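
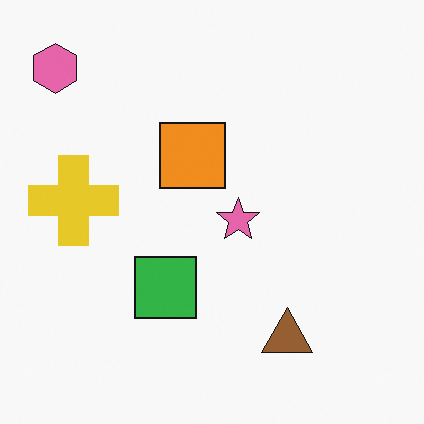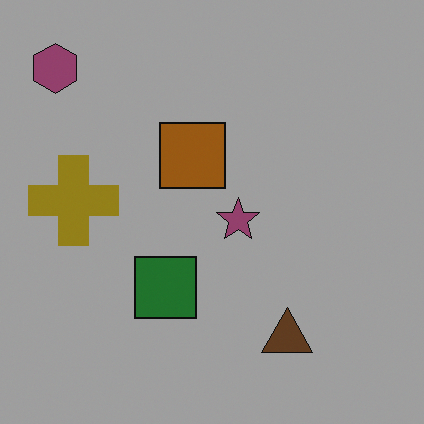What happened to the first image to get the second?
This is the original image substantially darkened.

Every pixel — background and shapes alike — is uniformly darkened.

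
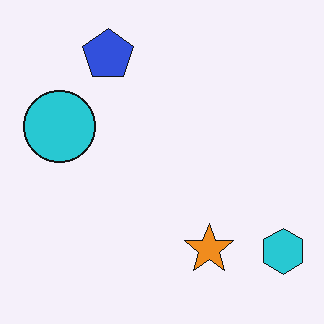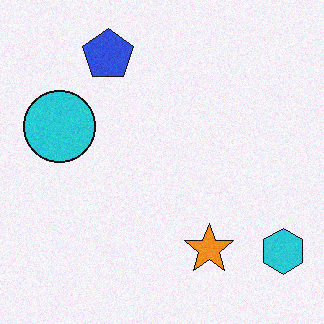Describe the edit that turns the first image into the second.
The second image is the first degraded with subtle gaussian noise.

Random speckle covers the whole image, including the flat background.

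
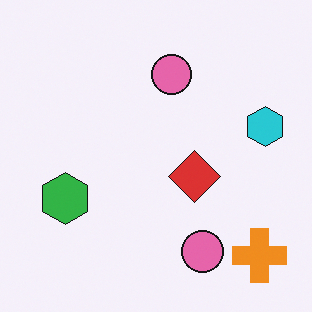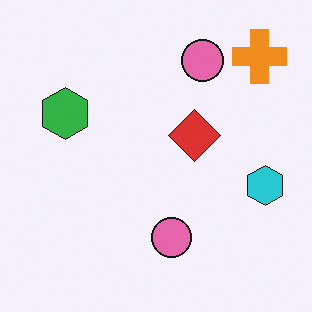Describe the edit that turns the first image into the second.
The image was flipped vertically (top ↔ bottom).

The orange cross is in the bottom-right of the first image and the top-right of the second — shapes on opposite sides of the horizontal midline have swapped in a mirror flip.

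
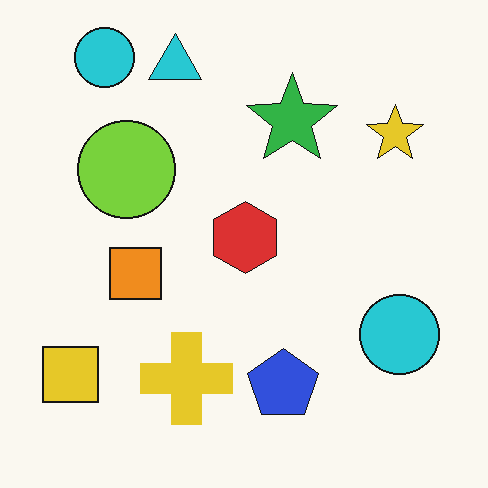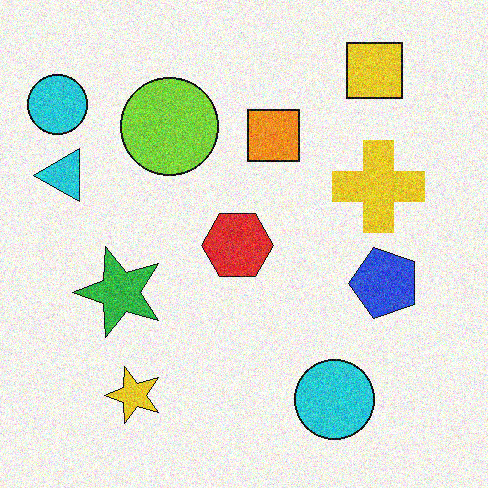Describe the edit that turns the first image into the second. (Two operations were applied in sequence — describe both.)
This is the original image degraded with moderate additive noise, then transposed (reflected across the top-left ↔ bottom-right diagonal).

Random speckle covers the whole image, including the flat background. Shapes have swapped their row and column positions — what was in the top-right is now in the bottom-left — a diagonal reflection.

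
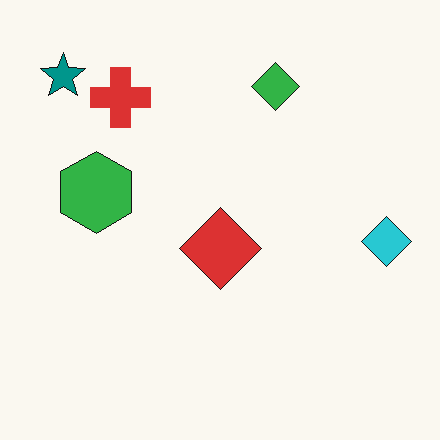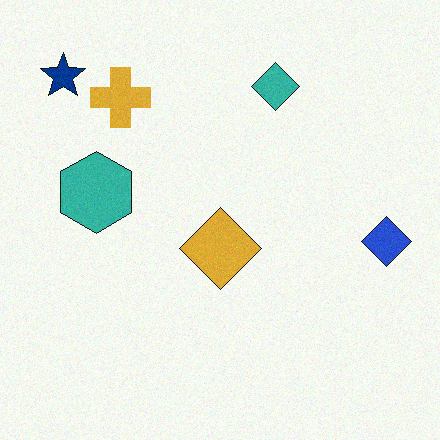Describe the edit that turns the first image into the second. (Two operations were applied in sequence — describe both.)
The transformation is: hue-shifted by a small amount, then degraded with a light layer of grain.

Every shape's color has rotated by the same amount around the hue wheel — a uniform hue shift. Random speckle covers the whole image, including the flat background.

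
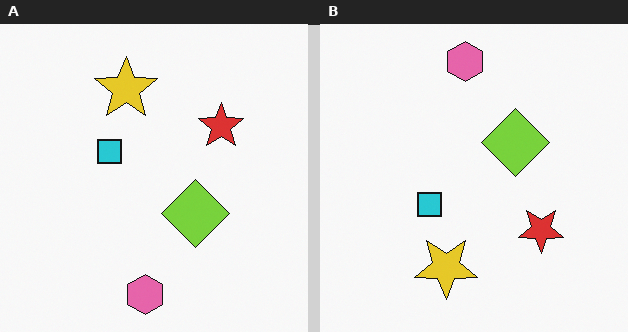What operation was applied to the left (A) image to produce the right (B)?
The right (B) image is the left (A) flipped vertically (top ↔ bottom).

The pink hexagon is in the bottom of the left (A) image and the top of the right (B) — shapes on opposite sides of the horizontal midline have swapped in a mirror flip.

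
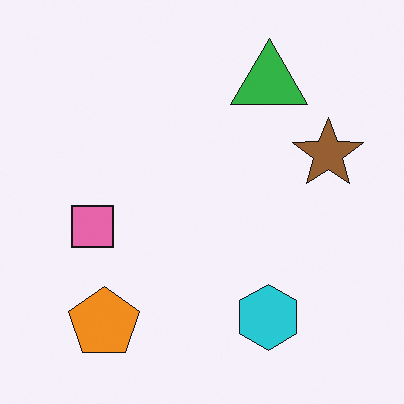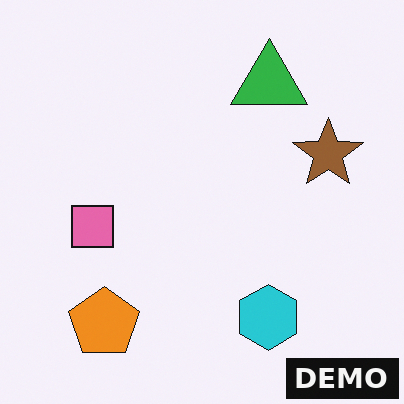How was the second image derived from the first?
The transformation is: watermarked with the text "DEMO" in the lower-right corner.

A dark label reading "DEMO" appears in the lower-right corner.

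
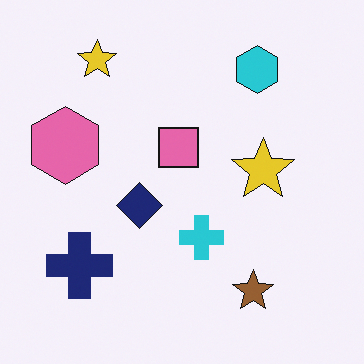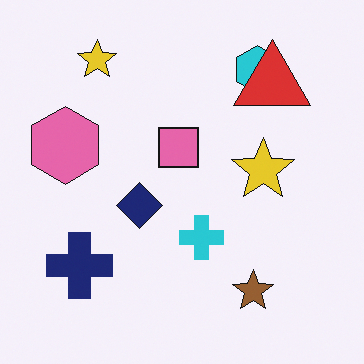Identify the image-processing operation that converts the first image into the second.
The transformation is: overlaid with an additional red triangle.

A red triangle appears in the second image that is absent from the first.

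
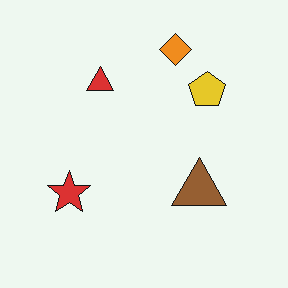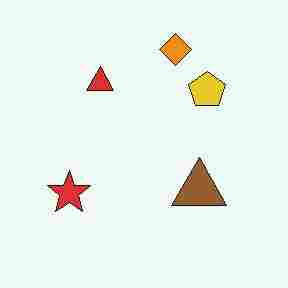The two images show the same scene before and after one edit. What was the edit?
The image was degraded with heavy JPEG compression.

Blocky 8×8 compression artifacts appear around shape edges and the flat background shows ringing — characteristic JPEG degradation.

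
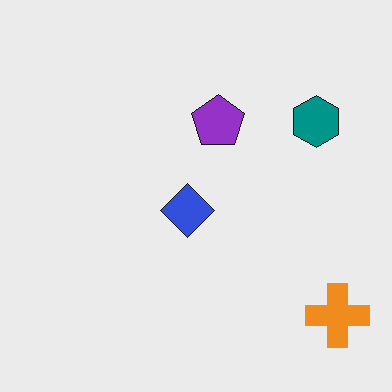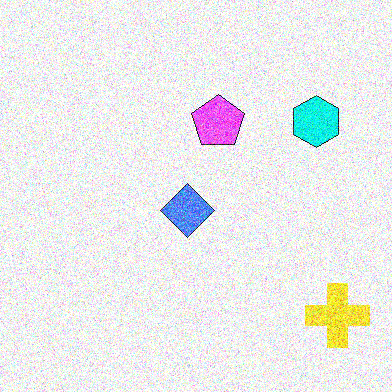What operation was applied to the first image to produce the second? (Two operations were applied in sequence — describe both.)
The transformation is: substantially brightened, then degraded with strong gaussian noise.

Every pixel — background and shapes alike — is uniformly brightened. Random speckle covers the whole image, including the flat background.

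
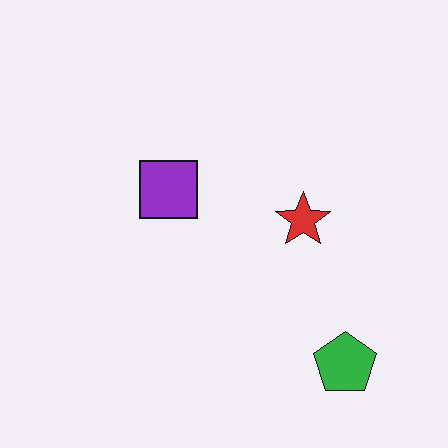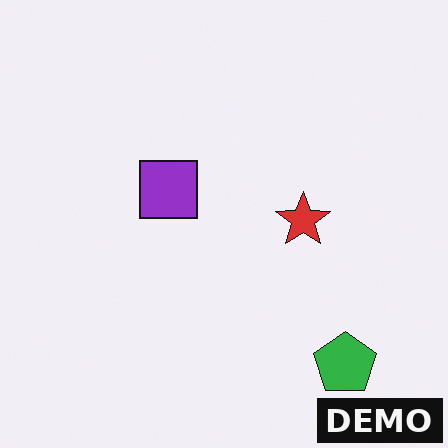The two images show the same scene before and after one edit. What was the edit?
This is the original image watermarked with the text "DEMO" in the lower-right corner.

A dark label reading "DEMO" appears in the lower-right corner.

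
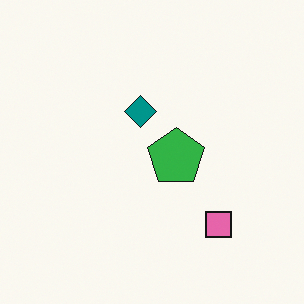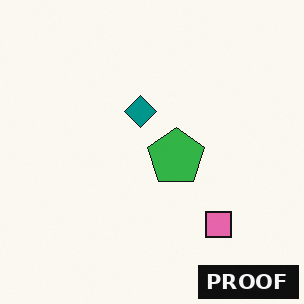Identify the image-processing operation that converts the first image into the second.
It was watermarked with the text "PROOF" in the lower-right corner.

A dark label reading "PROOF" appears in the lower-right corner.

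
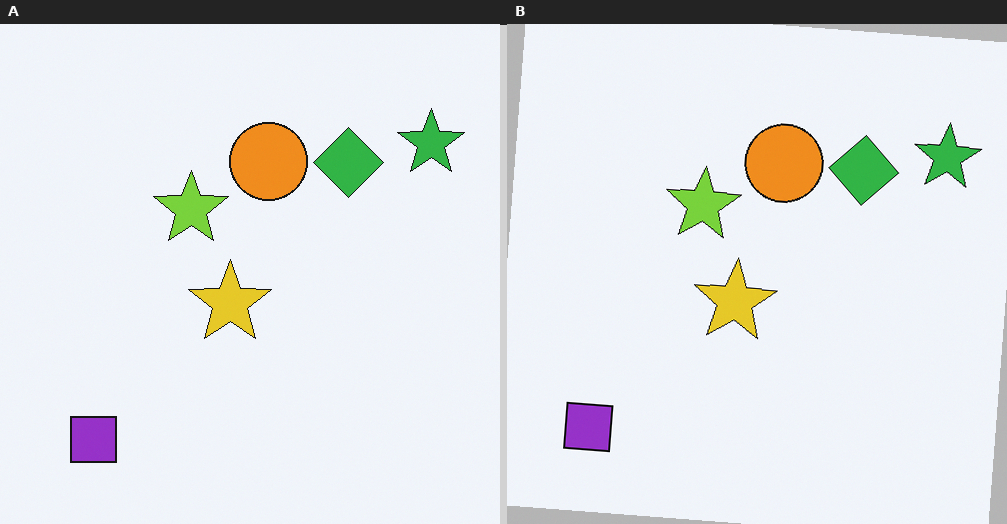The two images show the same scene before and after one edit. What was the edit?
It was rotated clockwise by a slight angle.

Every shape is tilted by the same angle and the image corners show triangular fill wedges — a whole-image rotation by a non-right angle.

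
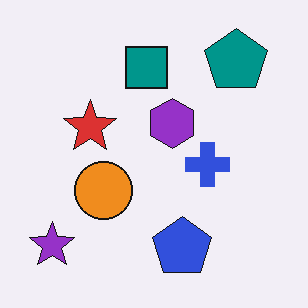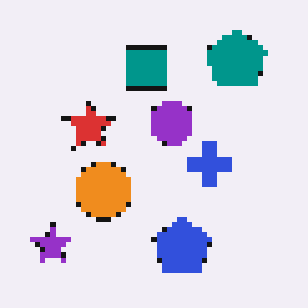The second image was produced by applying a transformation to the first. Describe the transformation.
It was lightly pixelated (a mild mosaic effect).

Shapes are reduced to large square blocks; fine edges and outlines are lost — a downscale-then-upscale (mosaic) effect.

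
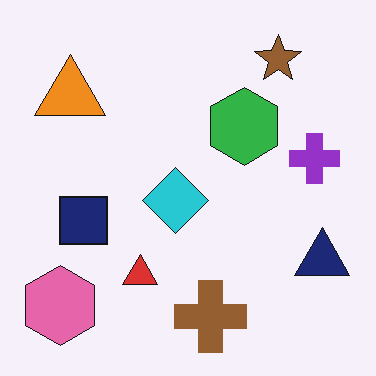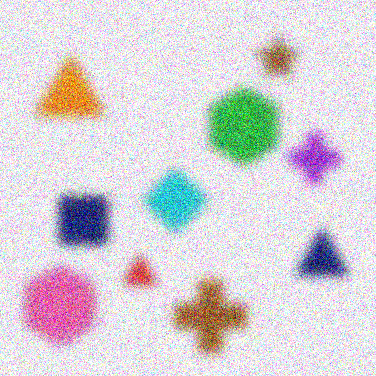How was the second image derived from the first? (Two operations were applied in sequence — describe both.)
It was strongly gaussian-blurred, then degraded with strong gaussian noise.

Shape edges and outlines are uniformly softened across the whole image. Random speckle covers the whole image, including the flat background.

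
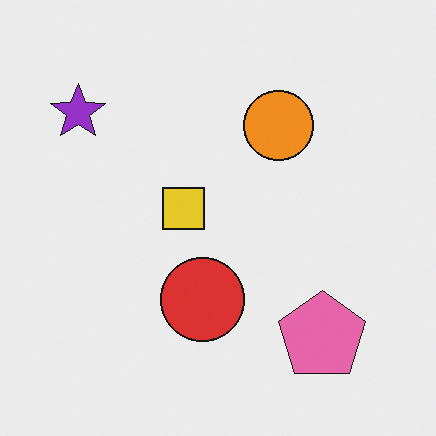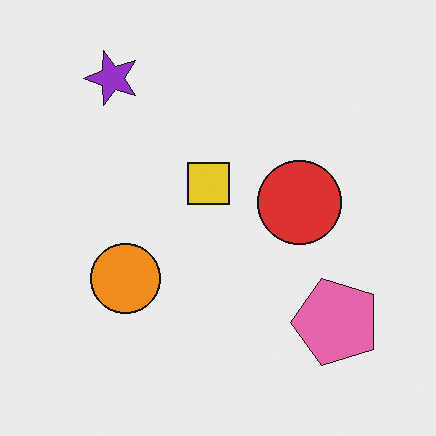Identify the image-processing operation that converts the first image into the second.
The transformation is: transposed (reflected across the top-left ↔ bottom-right diagonal).

Shapes have swapped their row and column positions — what was in the top-right is now in the bottom-left — a diagonal reflection.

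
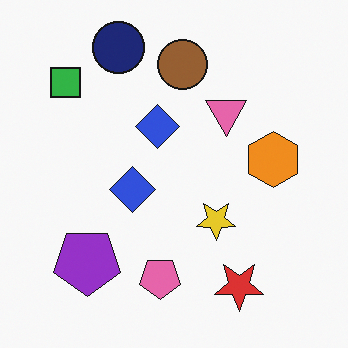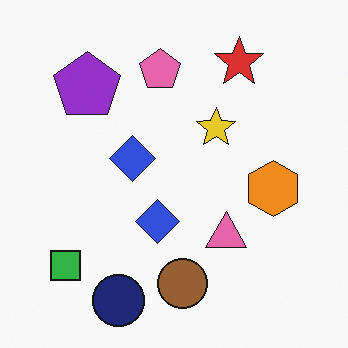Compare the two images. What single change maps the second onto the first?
Flipped vertically (top ↔ bottom).

The navy circle is in the bottom of the second image and the top of the first — shapes on opposite sides of the horizontal midline have swapped in a mirror flip.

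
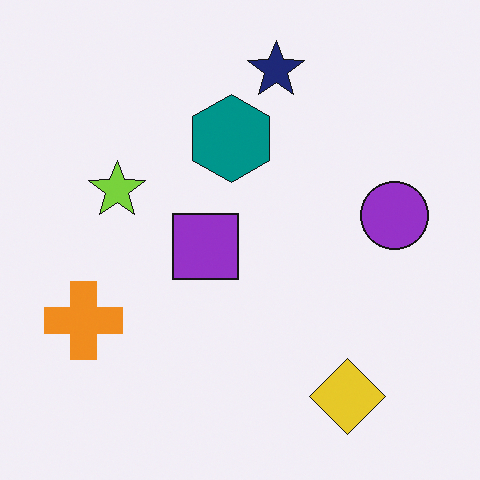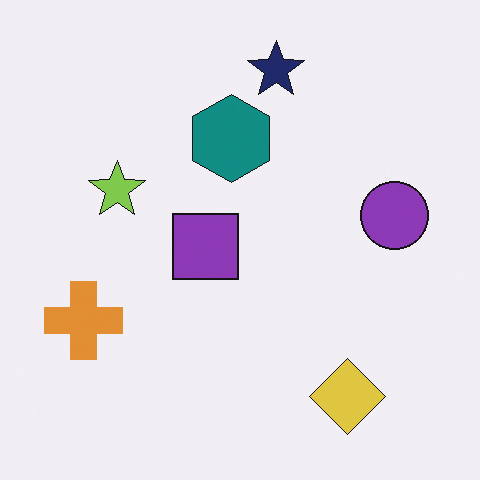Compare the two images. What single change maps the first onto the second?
The transformation is: slightly desaturated.

All colors are more muted and greyish — a global saturation change.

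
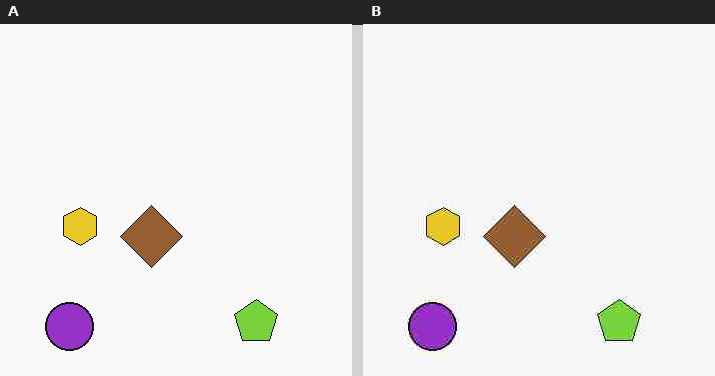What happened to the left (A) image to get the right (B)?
This is the original image heavily JPEG-compressed with obvious blocking artifacts.

Blocky 8×8 compression artifacts appear around shape edges and the flat background shows ringing — characteristic JPEG degradation.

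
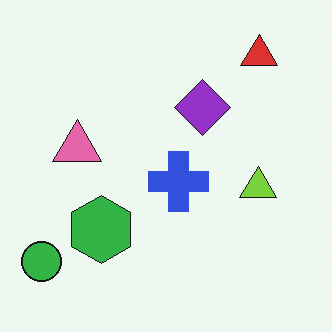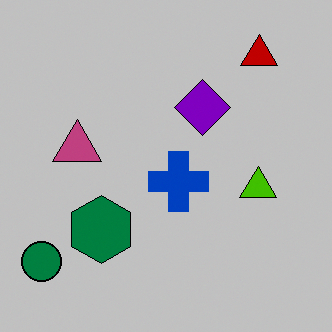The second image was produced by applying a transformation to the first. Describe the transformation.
It was aggressively posterized.

Each flat color has snapped to a coarser quantized level — most visibly, the near-white background has dropped to a flat grey.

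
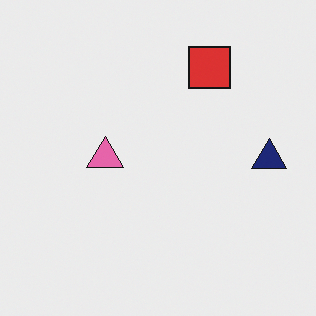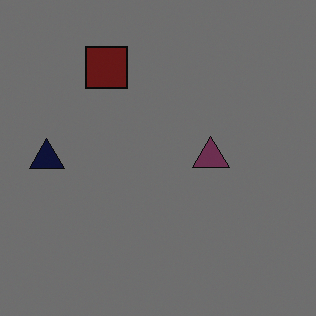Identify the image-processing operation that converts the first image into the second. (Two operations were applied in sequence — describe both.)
The second image is the first flipped horizontally (left ↔ right), then substantially darkened.

The navy triangle is in the right of the first image and the left of the second — shapes on opposite sides of the vertical midline have swapped in a mirror flip. Every pixel — background and shapes alike — is uniformly darkened.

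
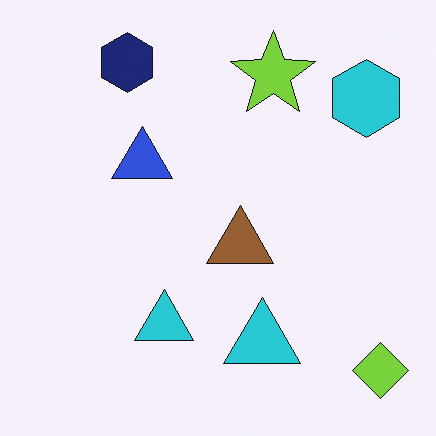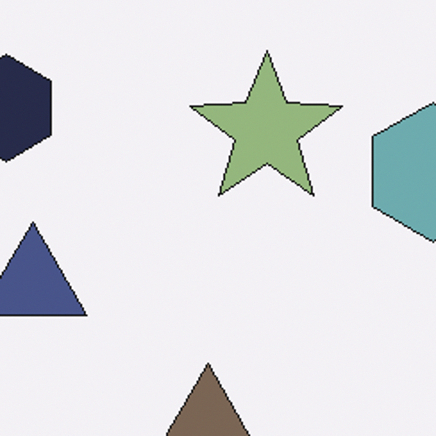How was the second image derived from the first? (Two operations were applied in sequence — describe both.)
Heavily desaturated, then cropped to a noticeably smaller region and rescaled.

All colors are more muted and greyish — a global saturation change. The visible shapes are larger and the field of view is narrower; shapes near the original edges may be partly or wholly outside the frame — a crop-and-rescale.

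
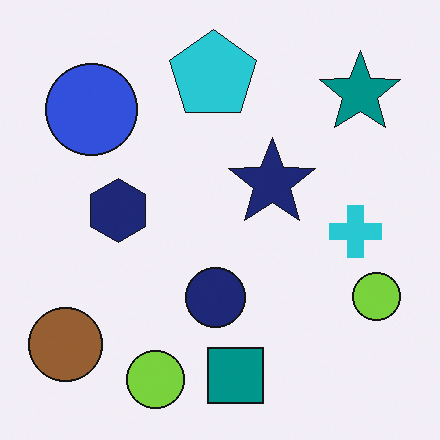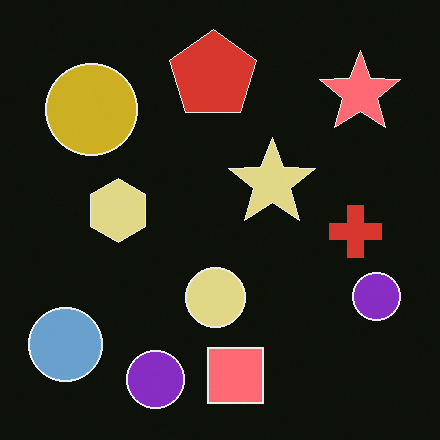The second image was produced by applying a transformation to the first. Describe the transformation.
The second image is the first color-inverted (negative).

The light background has become dark and every shape's color is its complement — a photographic negative.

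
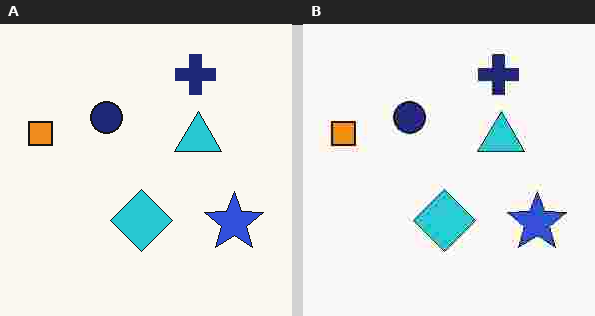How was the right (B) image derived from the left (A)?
The transformation is: heavily JPEG-compressed with obvious blocking artifacts.

Blocky 8×8 compression artifacts appear around shape edges and the flat background shows ringing — characteristic JPEG degradation.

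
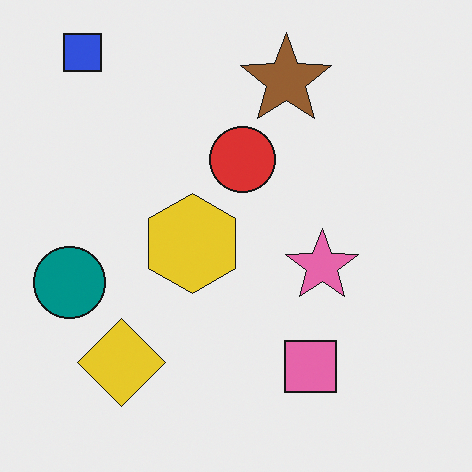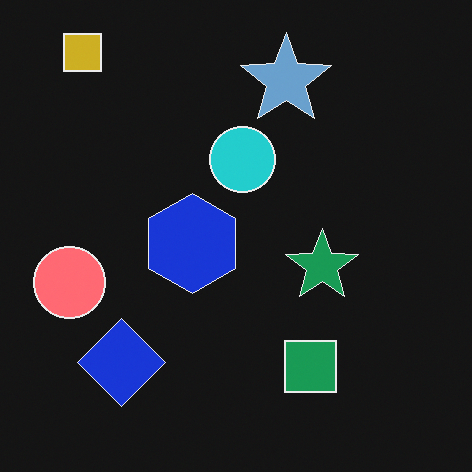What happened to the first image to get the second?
The second image is the first color-inverted (negative).

The light background has become dark and every shape's color is its complement — a photographic negative.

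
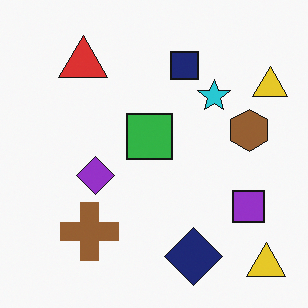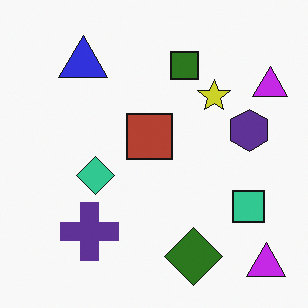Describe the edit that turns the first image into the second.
It was hue-shifted by a large amount.

Every shape's color has rotated by the same amount around the hue wheel — a uniform hue shift.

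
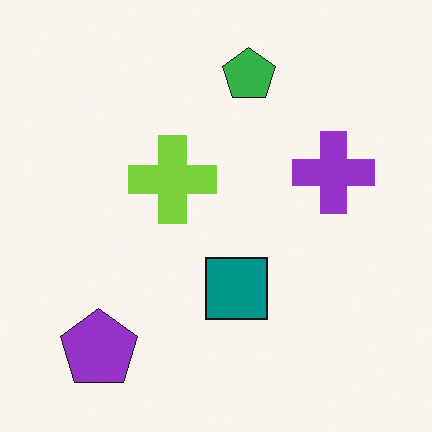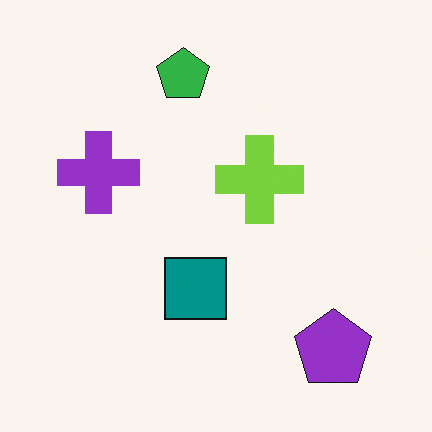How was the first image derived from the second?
This is the original image flipped horizontally (left ↔ right).

The purple cross is in the left of the second image and the right of the first — shapes on opposite sides of the vertical midline have swapped in a mirror flip.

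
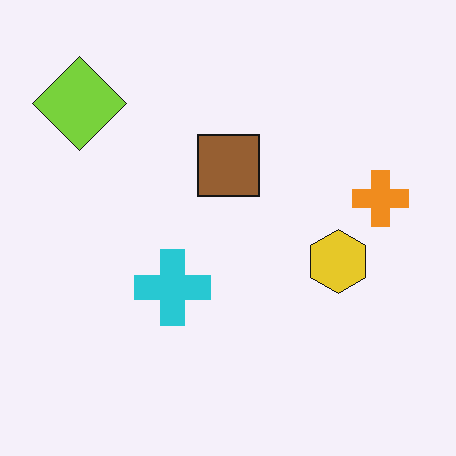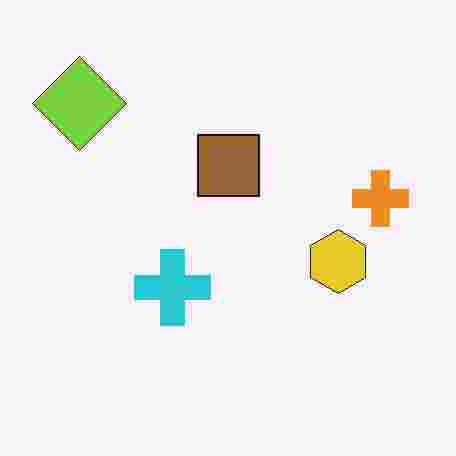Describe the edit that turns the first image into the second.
This is the original image degraded with heavy JPEG compression.

Blocky 8×8 compression artifacts appear around shape edges and the flat background shows ringing — characteristic JPEG degradation.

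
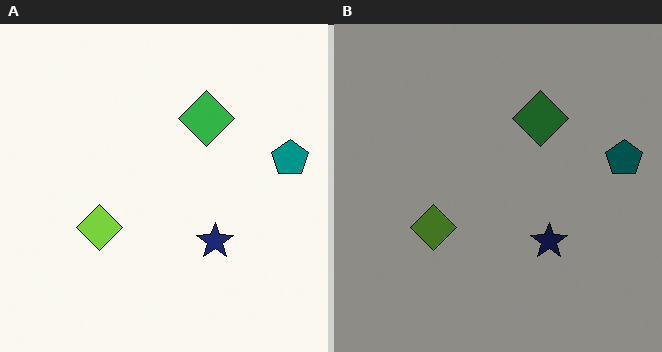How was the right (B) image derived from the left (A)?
The image was substantially darkened.

Every pixel — background and shapes alike — is uniformly darkened.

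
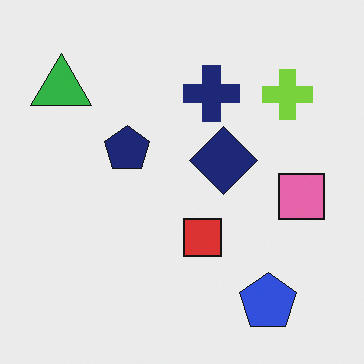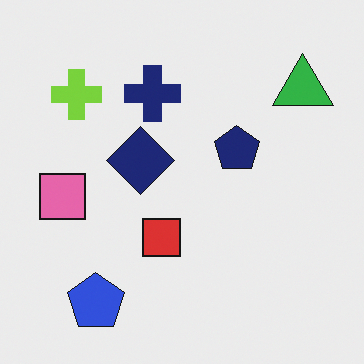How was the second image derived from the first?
It was flipped horizontally (left ↔ right).

The green triangle is in the top-left of the first image and the top-right of the second — shapes on opposite sides of the vertical midline have swapped in a mirror flip.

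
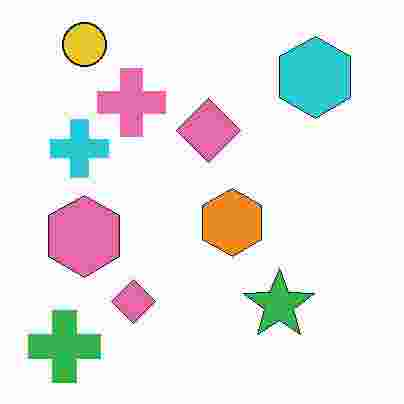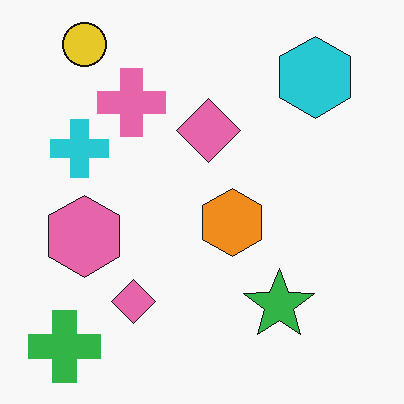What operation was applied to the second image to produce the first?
The transformation is: heavily JPEG-compressed with obvious blocking artifacts.

Blocky 8×8 compression artifacts appear around shape edges and the flat background shows ringing — characteristic JPEG degradation.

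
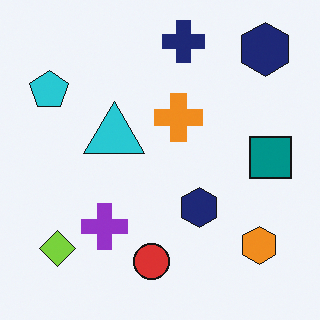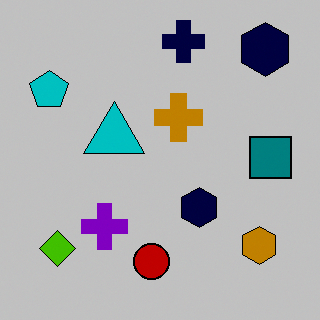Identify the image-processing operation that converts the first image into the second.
The second image is the first aggressively posterized.

Each flat color has snapped to a coarser quantized level — most visibly, the near-white background has dropped to a flat grey.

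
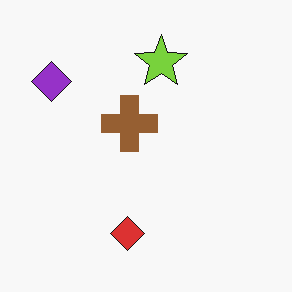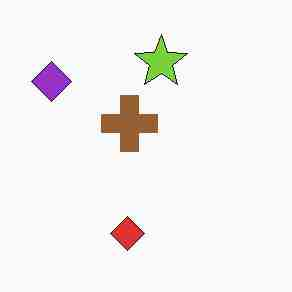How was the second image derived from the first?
Heavily JPEG-compressed with obvious blocking artifacts.

Blocky 8×8 compression artifacts appear around shape edges and the flat background shows ringing — characteristic JPEG degradation.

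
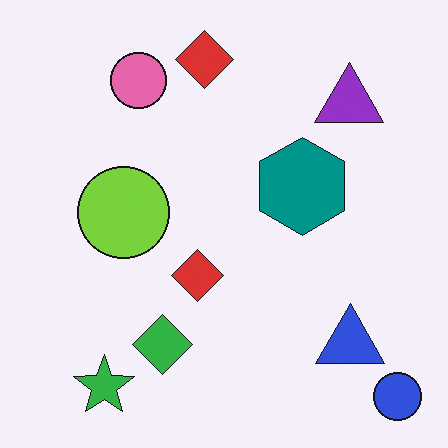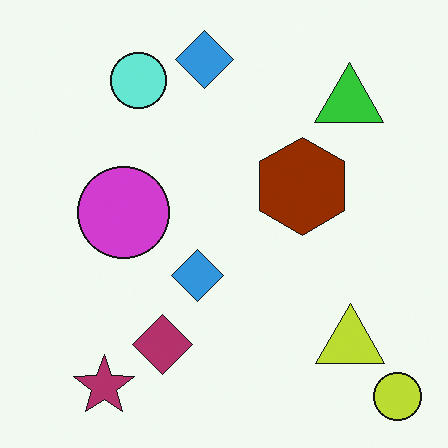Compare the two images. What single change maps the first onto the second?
The image was hue-shifted by a large amount.

Every shape's color has rotated by the same amount around the hue wheel — a uniform hue shift.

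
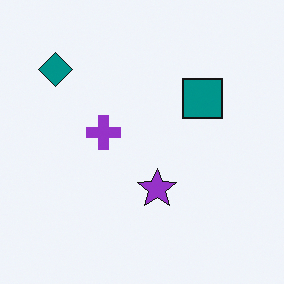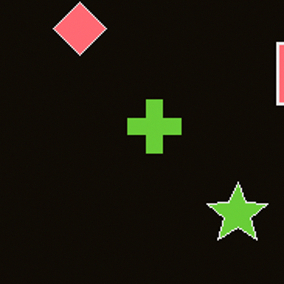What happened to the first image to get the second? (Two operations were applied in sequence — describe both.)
Cropped slightly and scaled back up, then color-inverted (negative).

The visible shapes are larger and the field of view is narrower; shapes near the original edges may be partly or wholly outside the frame — a crop-and-rescale. The light background has become dark and every shape's color is its complement — a photographic negative.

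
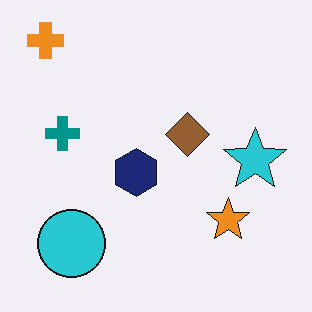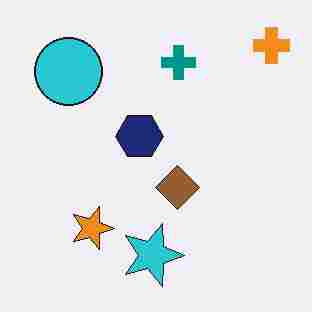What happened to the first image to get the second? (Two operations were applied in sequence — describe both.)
Rotated 90° clockwise, then heavily JPEG-compressed with obvious blocking artifacts.

The orange cross sits in the top-left of the first image and the top-right of the second — consistent with a whole-image 90° clockwise rotation. Blocky 8×8 compression artifacts appear around shape edges and the flat background shows ringing — characteristic JPEG degradation.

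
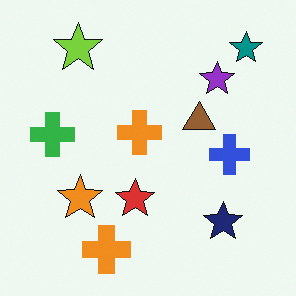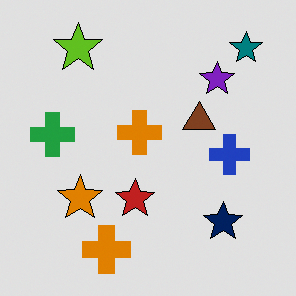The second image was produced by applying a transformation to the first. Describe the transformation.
Moderately posterized.

Each flat color has snapped to a coarser quantized level — most visibly, the near-white background has dropped to a flat grey.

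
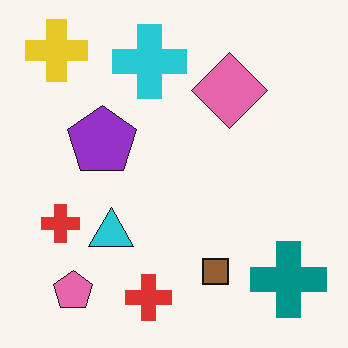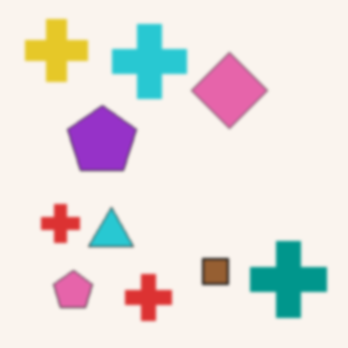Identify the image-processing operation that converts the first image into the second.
The image was given a subtle gaussian blur.

Shape edges and outlines are uniformly softened across the whole image.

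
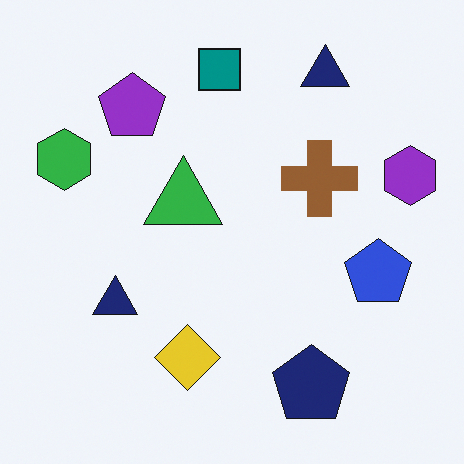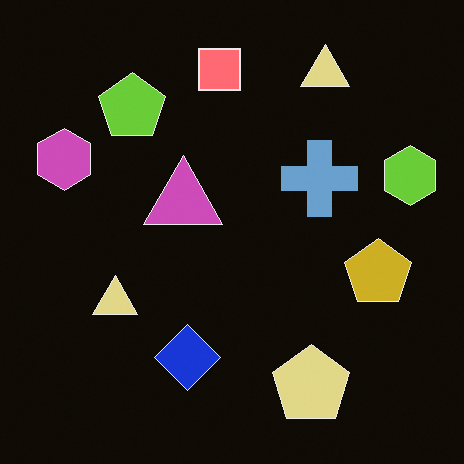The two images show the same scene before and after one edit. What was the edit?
This is the original image color-inverted (negative).

The light background has become dark and every shape's color is its complement — a photographic negative.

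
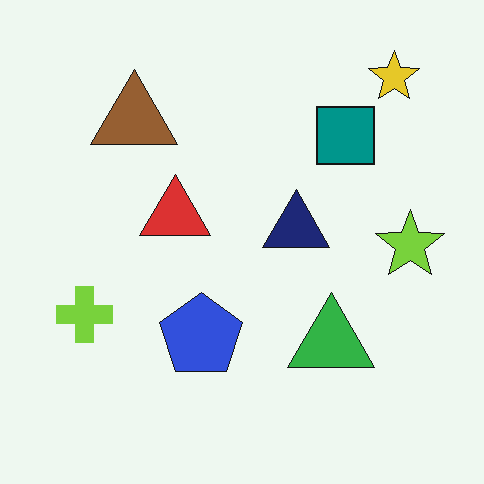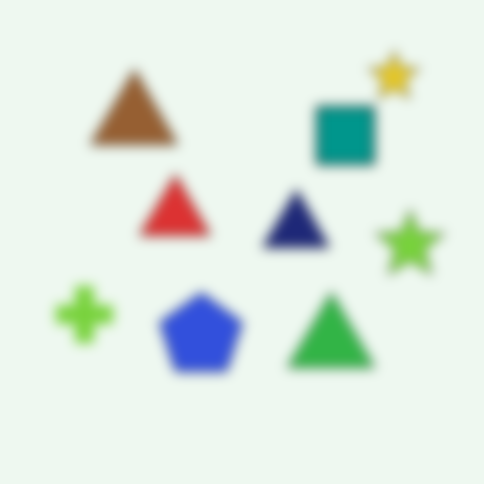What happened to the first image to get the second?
This is the original image heavily blurred.

Shape edges and outlines are uniformly softened across the whole image.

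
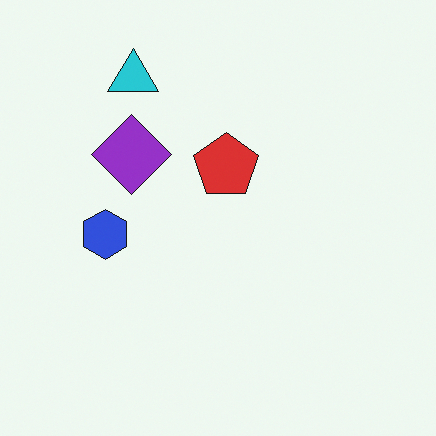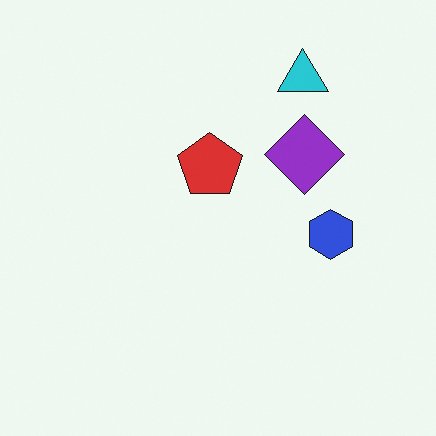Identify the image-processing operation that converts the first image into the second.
The second image is the first flipped horizontally (left ↔ right).

The blue hexagon is in the left of the first image and the right of the second — shapes on opposite sides of the vertical midline have swapped in a mirror flip.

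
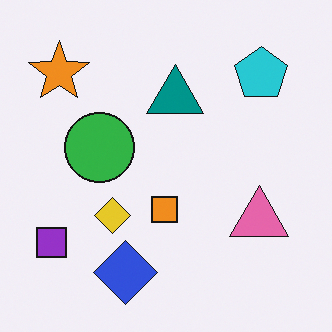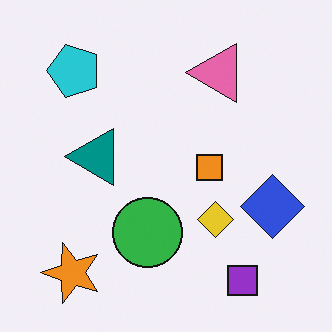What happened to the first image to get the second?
This is the original image rotated 90° counter-clockwise.

The orange star sits in the top-left of the first image and the bottom-left of the second — consistent with a whole-image 90° counter-clockwise rotation.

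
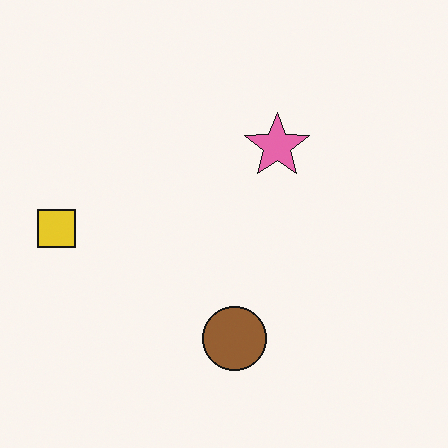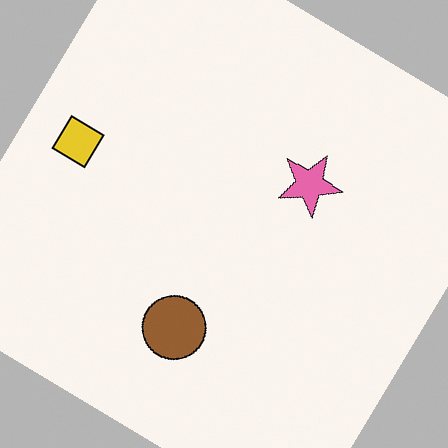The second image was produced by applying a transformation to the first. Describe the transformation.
The second image is the first rotated clockwise by a large amount — several tens of degrees.

Every shape is tilted by the same angle and the image corners show triangular fill wedges — a whole-image rotation by a non-right angle.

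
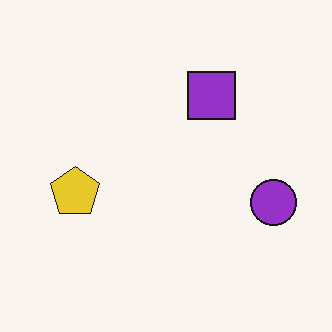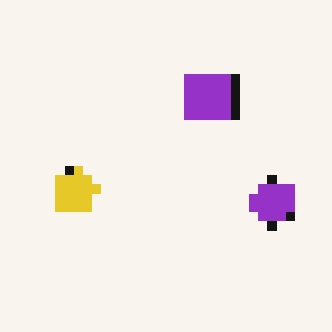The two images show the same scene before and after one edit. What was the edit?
Heavily pixelated into large blocks.

Shapes are reduced to large square blocks; fine edges and outlines are lost — a downscale-then-upscale (mosaic) effect.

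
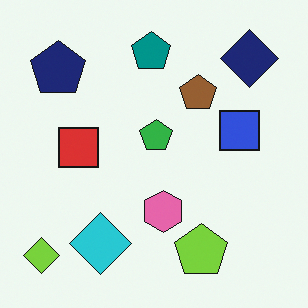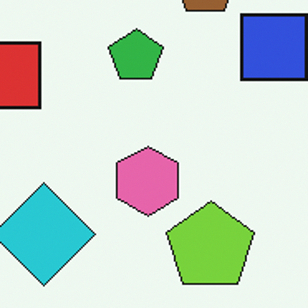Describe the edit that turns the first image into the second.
It was cropped tightly and scaled back up.

The visible shapes are larger and the field of view is narrower; shapes near the original edges may be partly or wholly outside the frame — a crop-and-rescale.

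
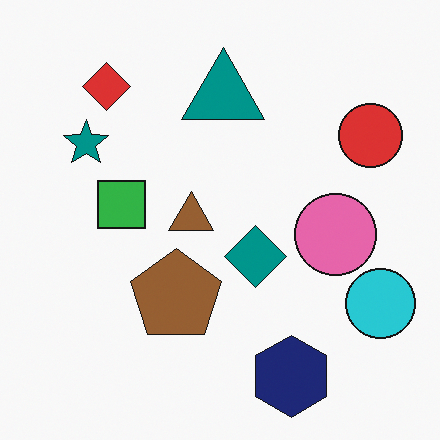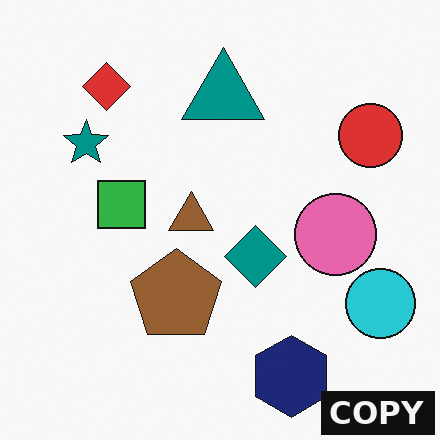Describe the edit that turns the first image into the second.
The image was watermarked with the text "COPY" in the lower-right corner.

A dark label reading "COPY" appears in the lower-right corner.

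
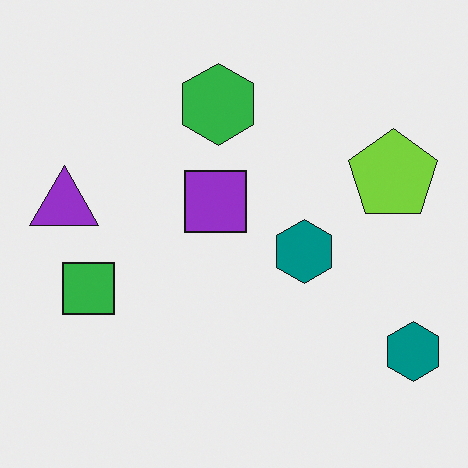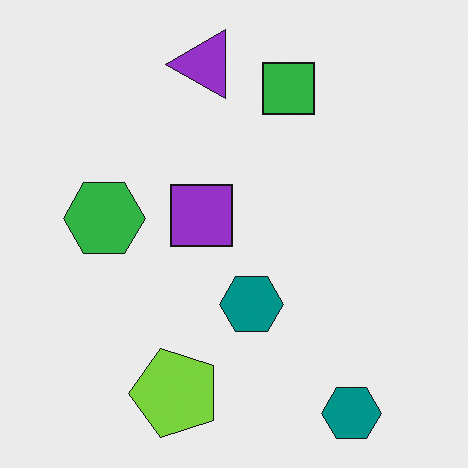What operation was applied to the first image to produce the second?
The transformation is: transposed (reflected across the top-left ↔ bottom-right diagonal).

Shapes have swapped their row and column positions — what was in the top-right is now in the bottom-left — a diagonal reflection.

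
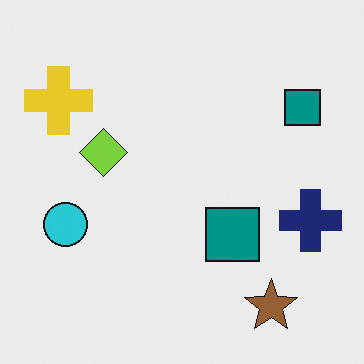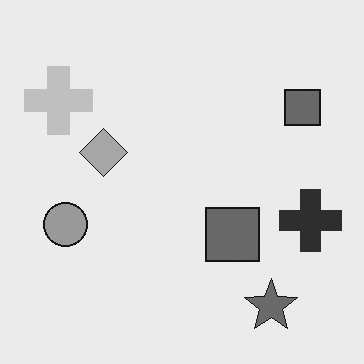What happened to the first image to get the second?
Converted to grayscale.

All color is removed — every shape is now a shade of grey.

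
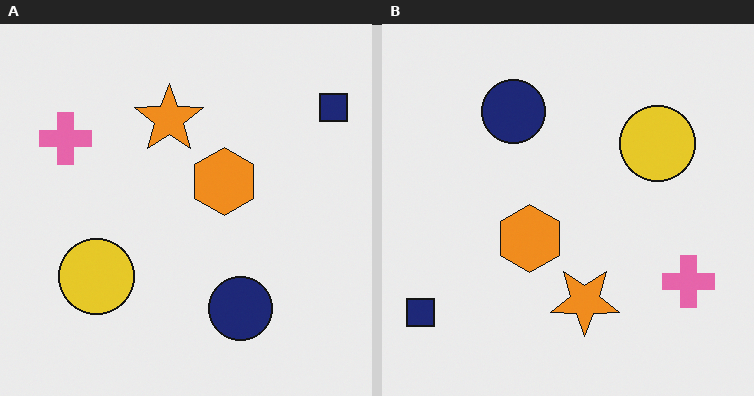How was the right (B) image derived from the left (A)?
This is the original image rotated 180°.

The navy square sits in the top-right of the left (A) image and the bottom-left of the right (B) — consistent with a whole-image 180° rotation.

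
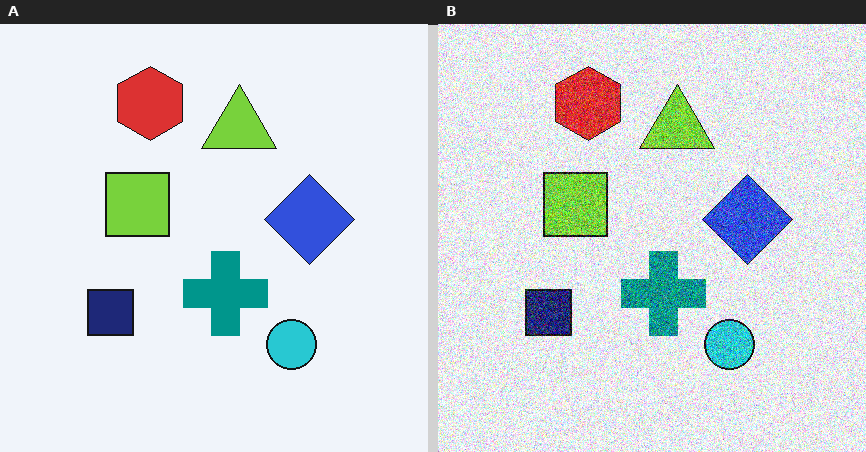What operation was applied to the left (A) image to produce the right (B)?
Degraded with strong gaussian noise.

Random speckle covers the whole image, including the flat background.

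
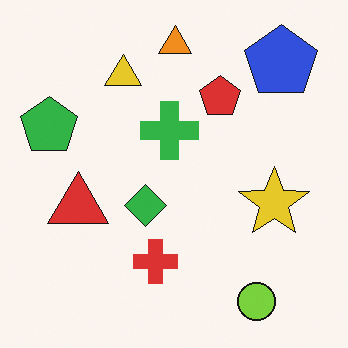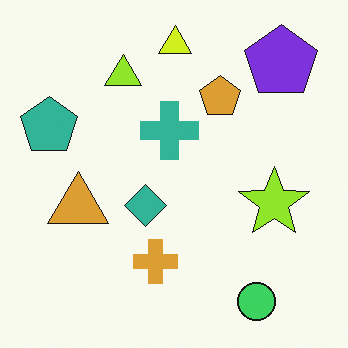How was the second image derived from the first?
The transformation is: hue-shifted slightly.

Every shape's color has rotated by the same amount around the hue wheel — a uniform hue shift.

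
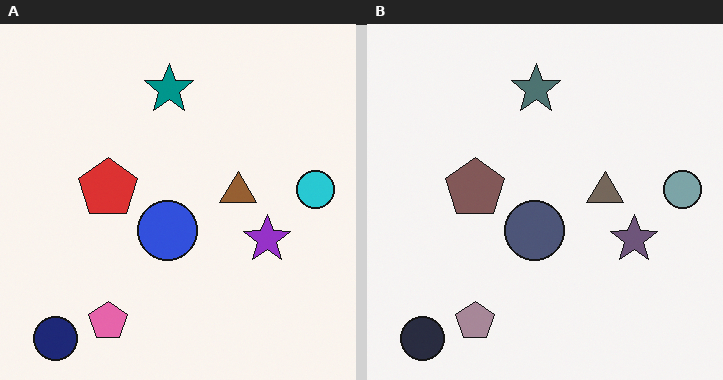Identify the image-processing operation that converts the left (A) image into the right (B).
It was heavily desaturated.

All colors are more muted and greyish — a global saturation change.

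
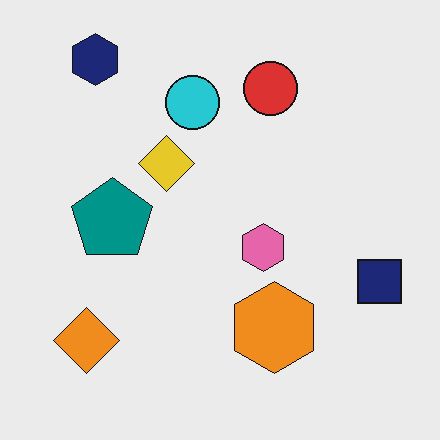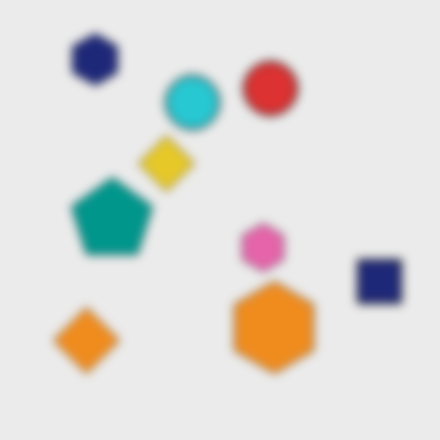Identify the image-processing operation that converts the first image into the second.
It was moderately blurred.

Shape edges and outlines are uniformly softened across the whole image.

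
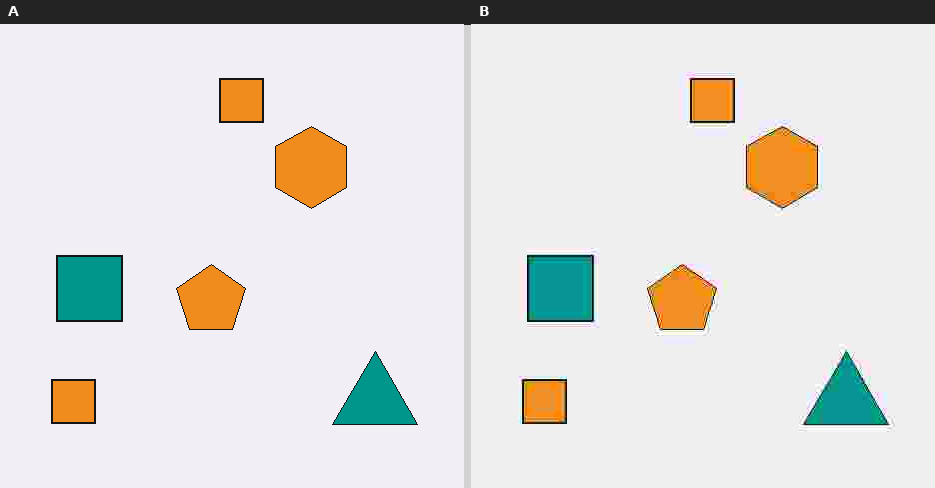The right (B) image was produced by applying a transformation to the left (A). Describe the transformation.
The transformation is: heavily JPEG-compressed with obvious blocking artifacts.

Blocky 8×8 compression artifacts appear around shape edges and the flat background shows ringing — characteristic JPEG degradation.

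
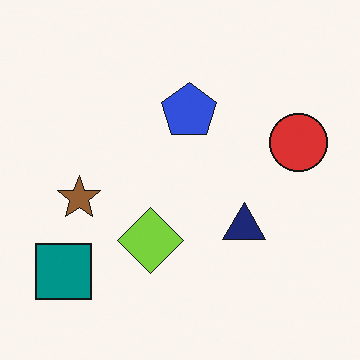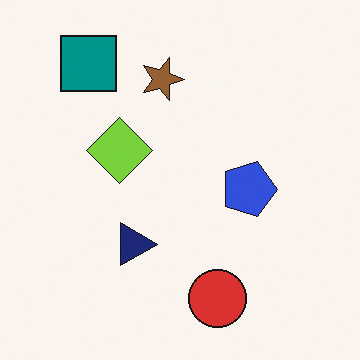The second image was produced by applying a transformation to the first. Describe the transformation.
The transformation is: rotated 90° clockwise.

The teal square sits in the bottom-left of the first image and the top-left of the second — consistent with a whole-image 90° clockwise rotation.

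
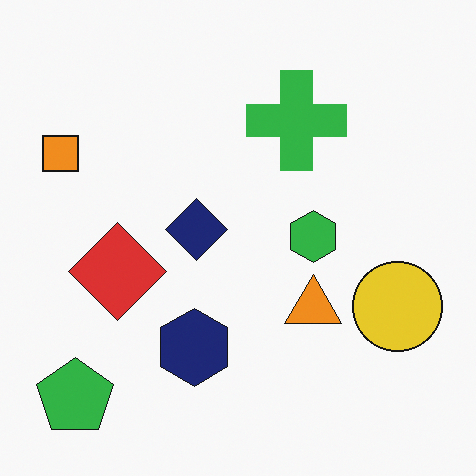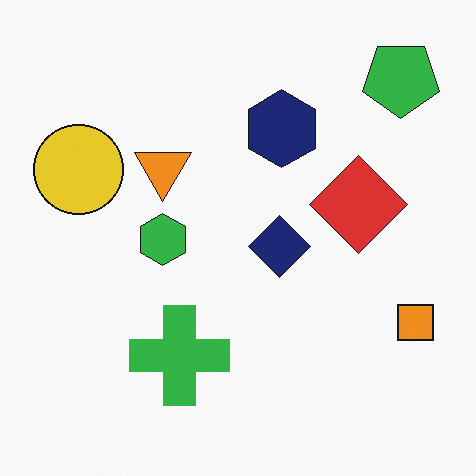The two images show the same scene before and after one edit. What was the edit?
The image was rotated 180°.

The green pentagon sits in the bottom-left of the first image and the top-right of the second — consistent with a whole-image 180° rotation.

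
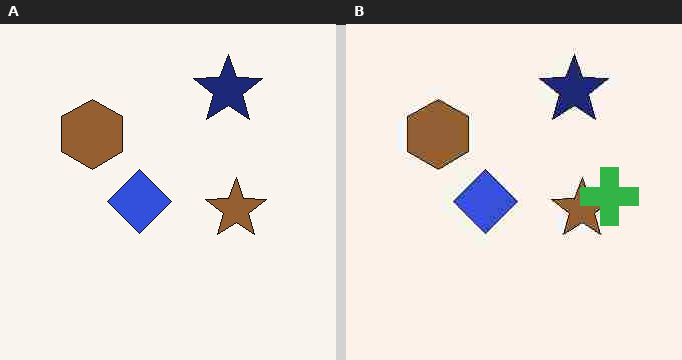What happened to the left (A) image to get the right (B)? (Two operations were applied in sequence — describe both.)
The right (B) image is the left (A) heavily JPEG-compressed with obvious blocking artifacts, then overlaid with an additional green cross.

Blocky 8×8 compression artifacts appear around shape edges and the flat background shows ringing — characteristic JPEG degradation. A green cross appears in the right (B) image that is absent from the left (A).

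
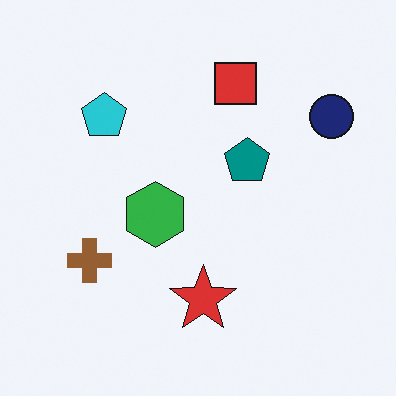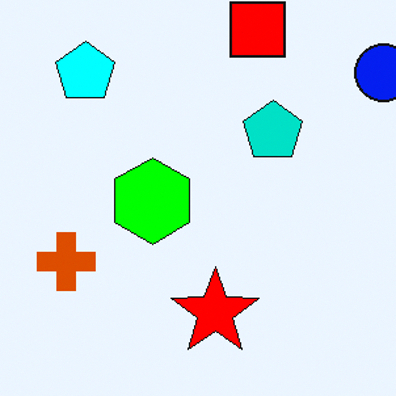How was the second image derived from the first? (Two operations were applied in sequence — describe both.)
This is the original image made much more vivid (saturation change), then cropped slightly and scaled back up.

All colors are more vivid — a global saturation change. The visible shapes are larger and the field of view is narrower; shapes near the original edges may be partly or wholly outside the frame — a crop-and-rescale.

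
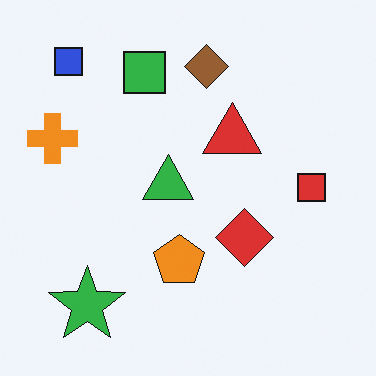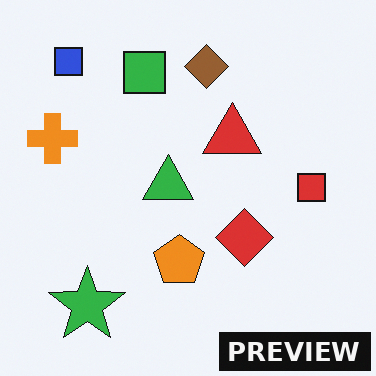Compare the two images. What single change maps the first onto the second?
The second image is the first watermarked with the text "PREVIEW" in the lower-right corner.

A dark label reading "PREVIEW" appears in the lower-right corner.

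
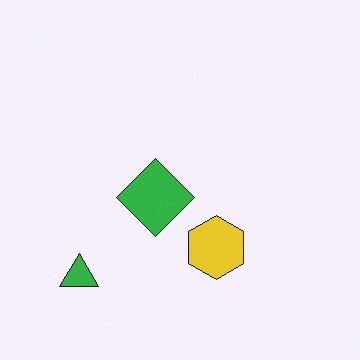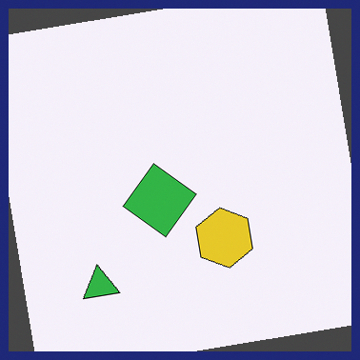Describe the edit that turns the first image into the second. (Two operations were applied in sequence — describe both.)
The transformation is: rotated counter-clockwise by a few degrees, then framed with a navy border.

Every shape is tilted by the same angle and the image corners show triangular fill wedges — a whole-image rotation by a non-right angle. A solid navy frame runs around the edge of the second image, with the content slightly shrunk inside it.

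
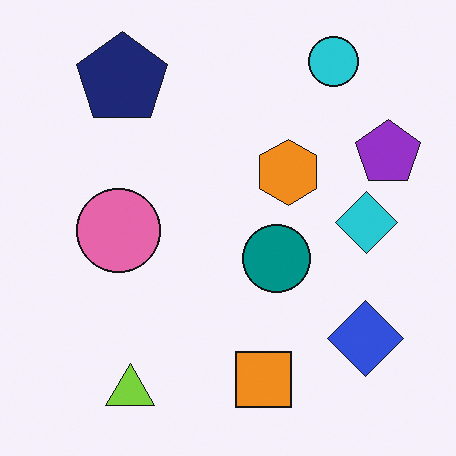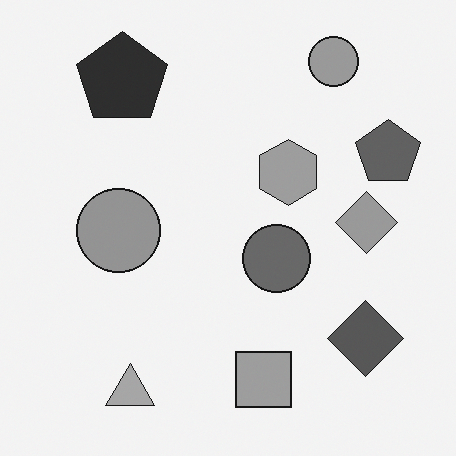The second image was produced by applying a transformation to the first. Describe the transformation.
The transformation is: converted to grayscale.

All color is removed — every shape is now a shade of grey.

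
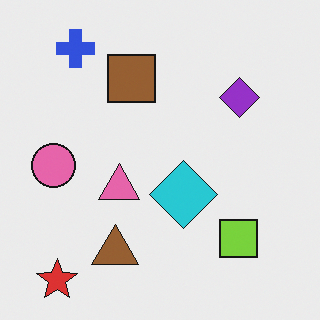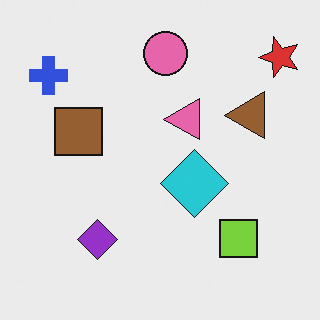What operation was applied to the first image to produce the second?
The transformation is: transposed (reflected across the top-left ↔ bottom-right diagonal).

Shapes have swapped their row and column positions — what was in the top-right is now in the bottom-left — a diagonal reflection.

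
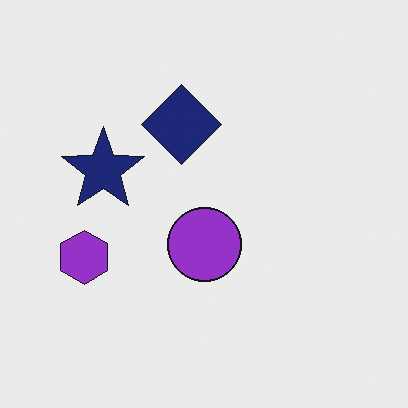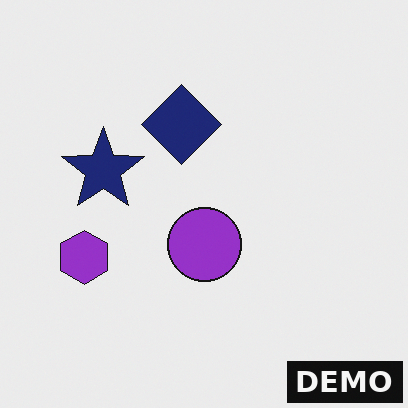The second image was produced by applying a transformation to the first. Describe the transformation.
It was watermarked with the text "DEMO" in the lower-right corner.

A dark label reading "DEMO" appears in the lower-right corner.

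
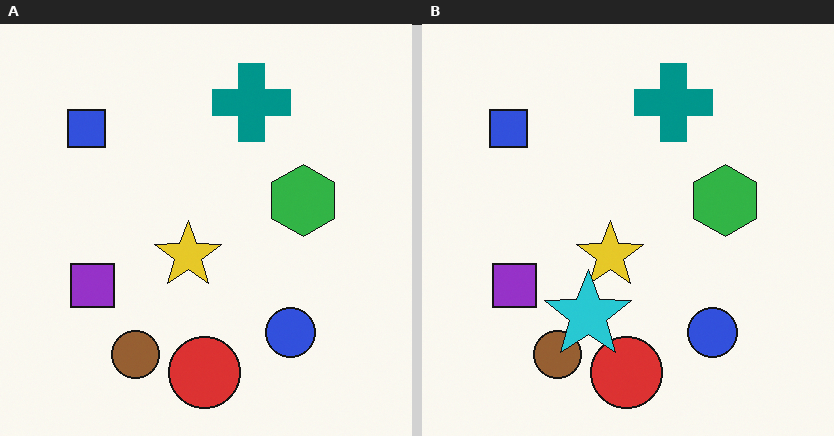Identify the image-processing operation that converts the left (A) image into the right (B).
Overlaid with an additional cyan star.

A cyan star appears in the right (B) image that is absent from the left (A).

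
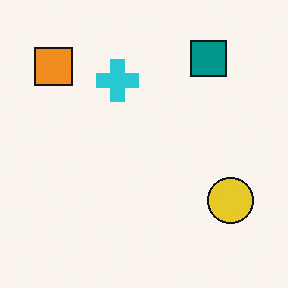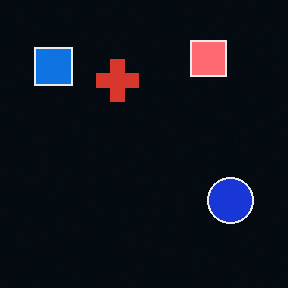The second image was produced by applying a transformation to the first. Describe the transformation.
The second image is the first color-inverted (negative).

The light background has become dark and every shape's color is its complement — a photographic negative.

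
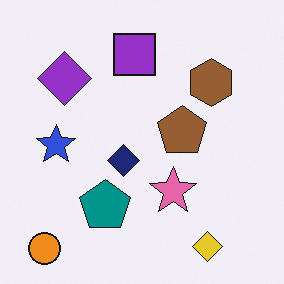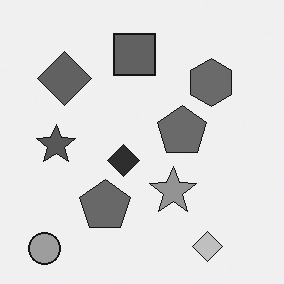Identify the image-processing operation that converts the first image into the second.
The transformation is: converted to grayscale.

All color is removed — every shape is now a shade of grey.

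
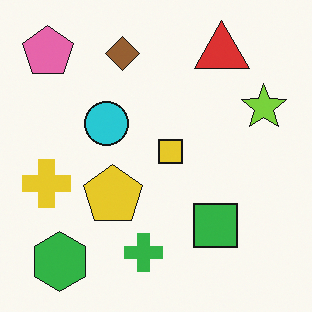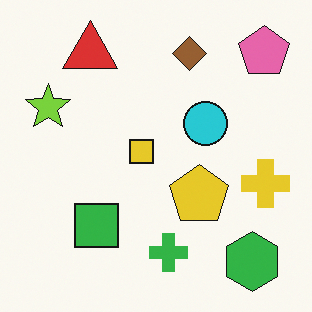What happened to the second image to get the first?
It was flipped horizontally (left ↔ right).

The yellow cross is in the right of the second image and the left of the first — shapes on opposite sides of the vertical midline have swapped in a mirror flip.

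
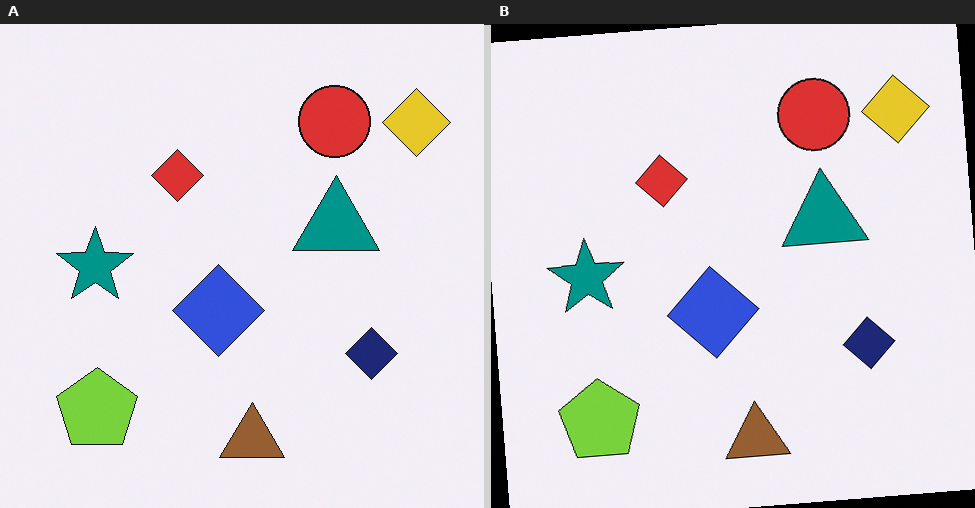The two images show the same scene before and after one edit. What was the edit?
The transformation is: rotated counter-clockwise by a few degrees.

Every shape is tilted by the same angle and the image corners show triangular fill wedges — a whole-image rotation by a non-right angle.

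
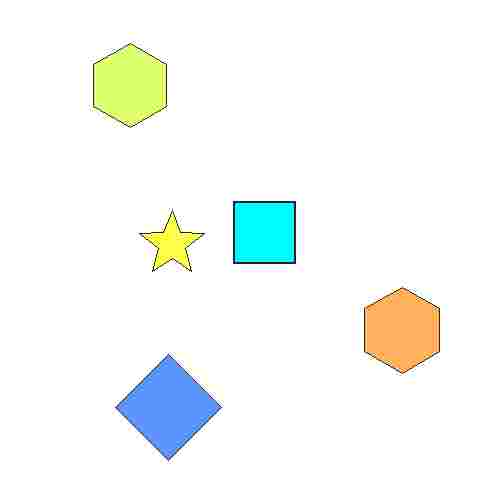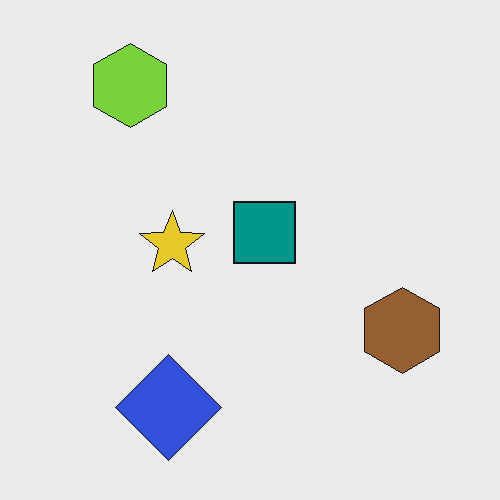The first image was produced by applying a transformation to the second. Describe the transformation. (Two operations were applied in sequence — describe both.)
The first image is the second brightened a lot, then heavily JPEG-compressed with obvious blocking artifacts.

Every pixel — background and shapes alike — is uniformly brightened. Blocky 8×8 compression artifacts appear around shape edges and the flat background shows ringing — characteristic JPEG degradation.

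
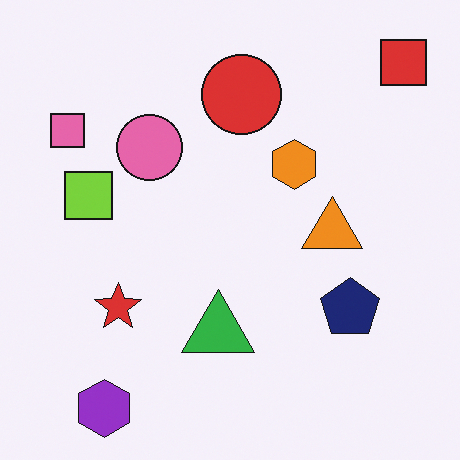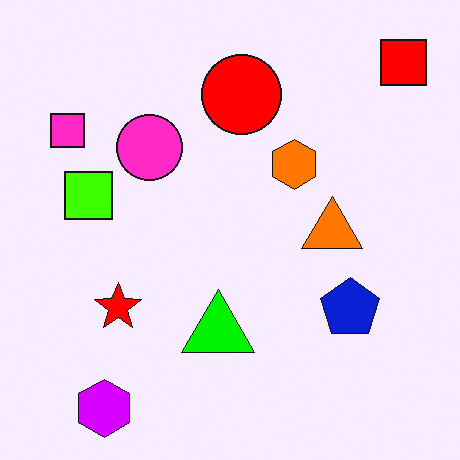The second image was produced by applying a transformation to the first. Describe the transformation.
This is the original image made much more vivid (saturation change).

All colors are more vivid — a global saturation change.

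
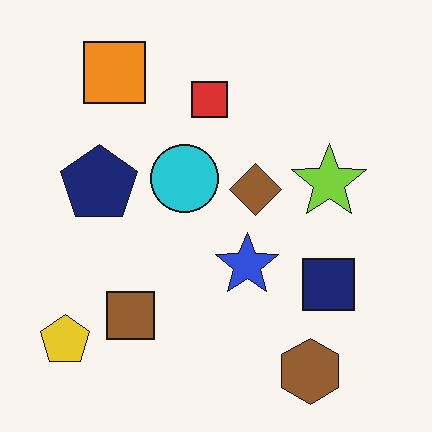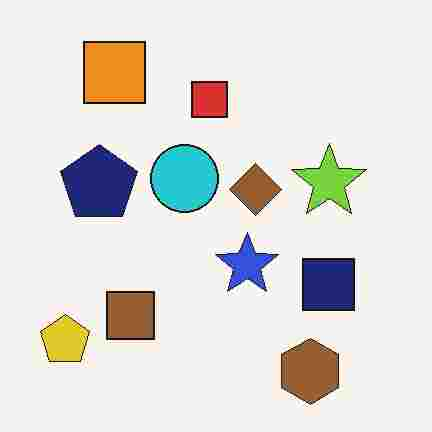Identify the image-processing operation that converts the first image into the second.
The image was heavily JPEG-compressed with obvious blocking artifacts.

Blocky 8×8 compression artifacts appear around shape edges and the flat background shows ringing — characteristic JPEG degradation.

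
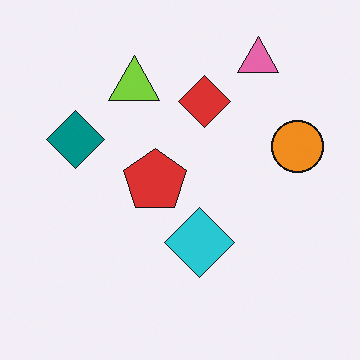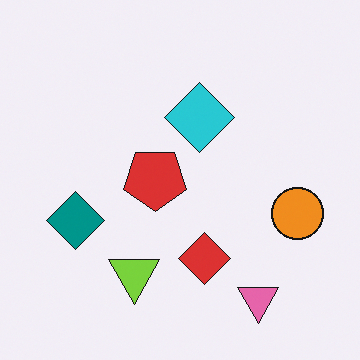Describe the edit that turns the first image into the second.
Flipped vertically (top ↔ bottom).

The pink triangle is in the top-right of the first image and the bottom-right of the second — shapes on opposite sides of the horizontal midline have swapped in a mirror flip.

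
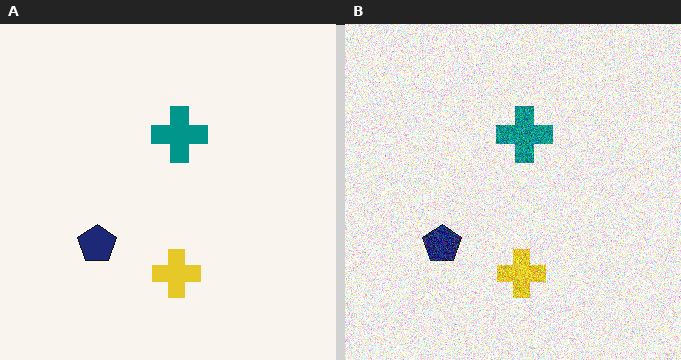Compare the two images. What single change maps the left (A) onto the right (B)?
The right (B) image is the left (A) degraded with strong gaussian noise.

Random speckle covers the whole image, including the flat background.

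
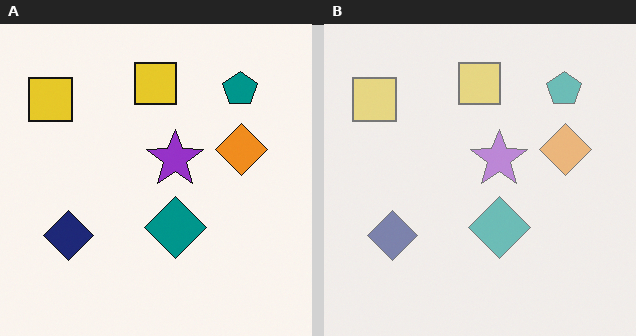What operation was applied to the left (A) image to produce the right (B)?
It was given much lower contrast.

Tones are pushed toward mid-grey across the whole image — a global contrast change.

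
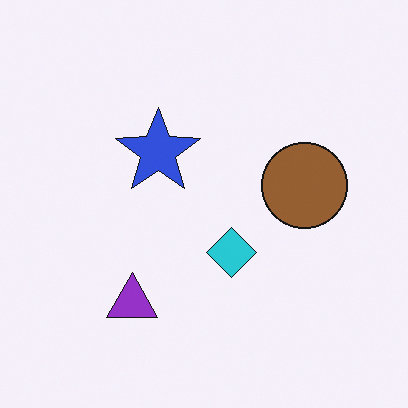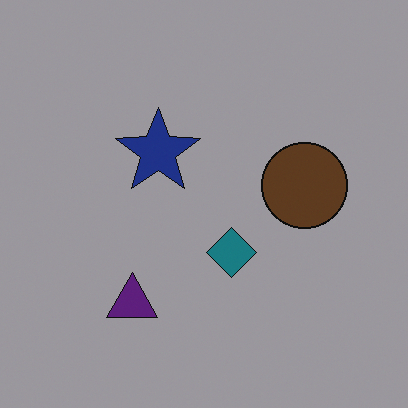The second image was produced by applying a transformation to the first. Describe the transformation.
This is the original image noticeably darkened.

Every pixel — background and shapes alike — is uniformly darkened.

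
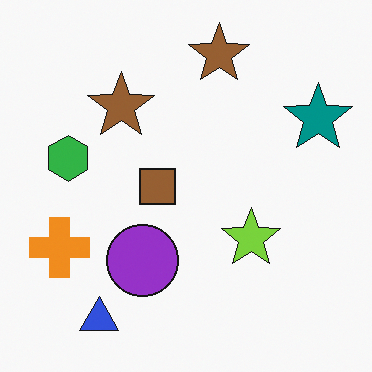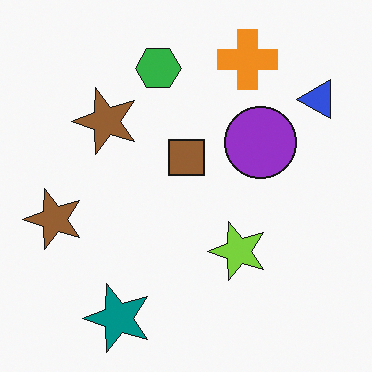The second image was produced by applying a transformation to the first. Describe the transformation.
It was transposed (reflected across the top-left ↔ bottom-right diagonal).

Shapes have swapped their row and column positions — what was in the top-right is now in the bottom-left — a diagonal reflection.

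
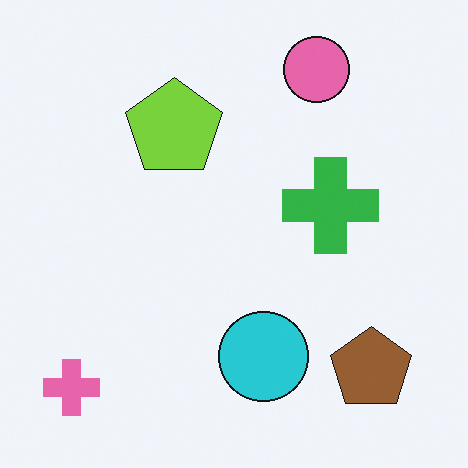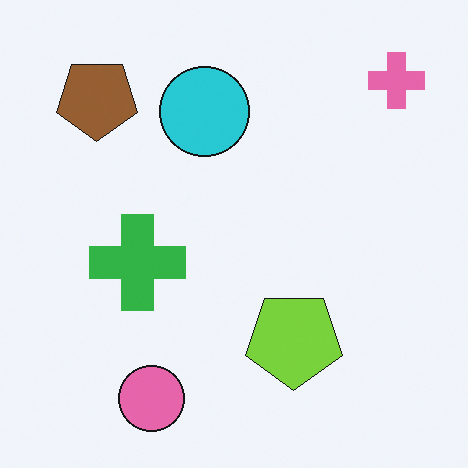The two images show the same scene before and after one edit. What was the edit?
It was rotated 180°.

The pink cross sits in the bottom-left of the first image and the top-right of the second — consistent with a whole-image 180° rotation.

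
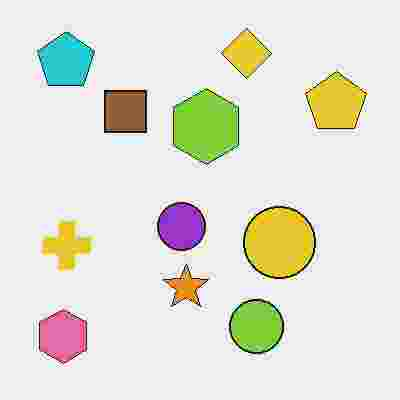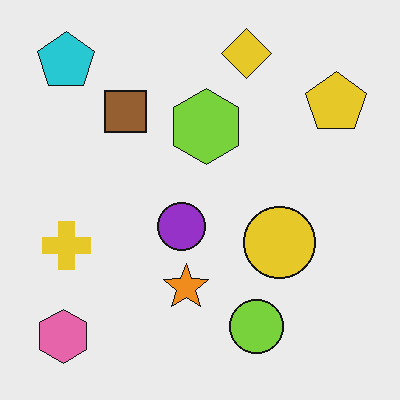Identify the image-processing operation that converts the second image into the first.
The first image is the second degraded with heavy JPEG compression.

Blocky 8×8 compression artifacts appear around shape edges and the flat background shows ringing — characteristic JPEG degradation.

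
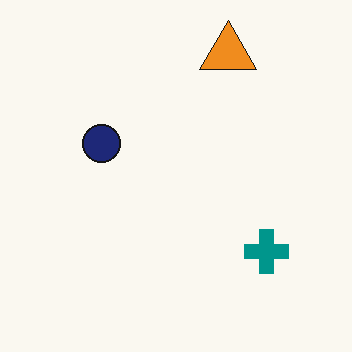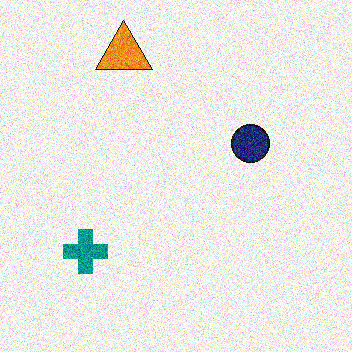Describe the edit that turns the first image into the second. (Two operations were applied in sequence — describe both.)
The second image is the first flipped horizontally (left ↔ right), then degraded with heavy additive noise.

The teal cross is in the bottom-right of the first image and the bottom-left of the second — shapes on opposite sides of the vertical midline have swapped in a mirror flip. Random speckle covers the whole image, including the flat background.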